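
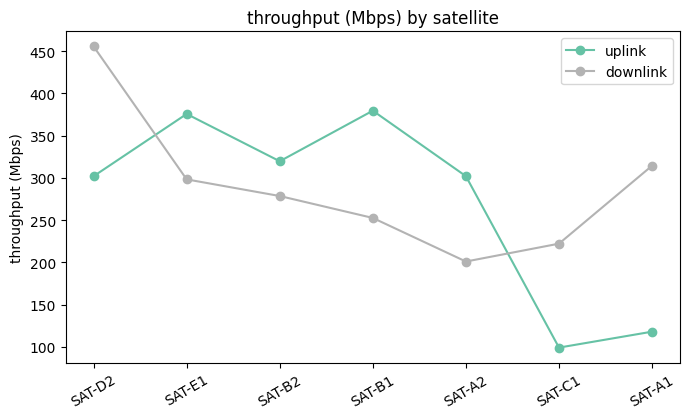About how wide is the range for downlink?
Max SAT-D2 ≈ 450, min SAT-A2 ≈ 200; range ≈ 250.

≈ 250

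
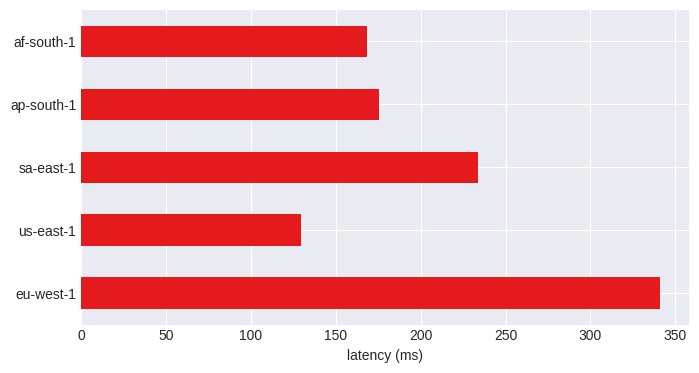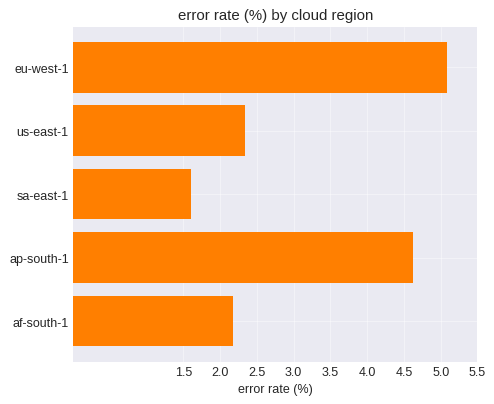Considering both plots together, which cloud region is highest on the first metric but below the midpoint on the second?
Chart 2 median error rate (%) ≈ 2.5; below-median cloud regions: sa-east-1, af-south-1. Among those, sa-east-1 has the highest latency (ms) (≈ 250).

sa-east-1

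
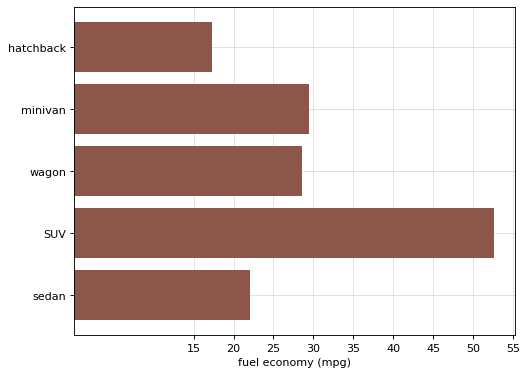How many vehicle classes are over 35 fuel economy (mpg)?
1

Above 35: SUV.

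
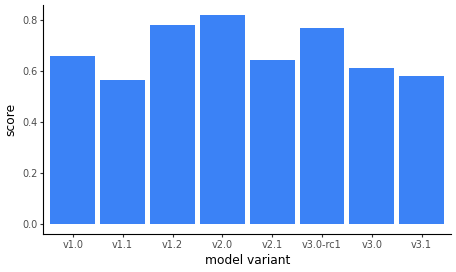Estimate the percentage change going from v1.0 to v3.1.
v1.0 ≈ 0.7, v3.1 ≈ 0.6; (0.6 − 0.7) / 0.7 ≈ -14.3%.

≈ -14.3%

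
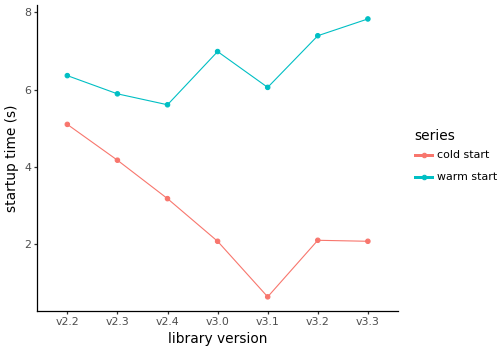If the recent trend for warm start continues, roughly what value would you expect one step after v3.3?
Last three: 6, 7, 8 → slope ≈ 1/step → next ≈ 9.

≈ 9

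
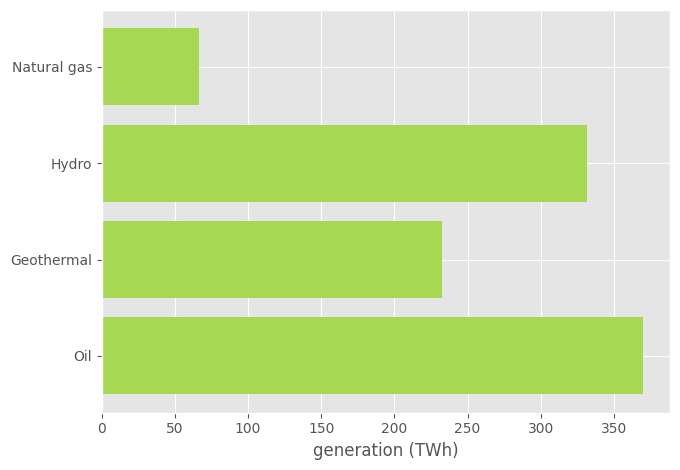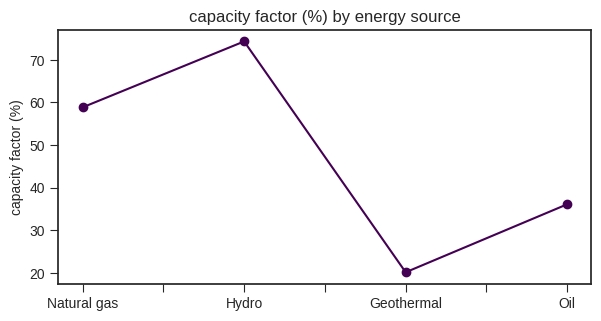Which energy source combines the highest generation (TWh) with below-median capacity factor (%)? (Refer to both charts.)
Chart 2 median capacity factor (%) ≈ 50; below-median energy sources: Geothermal, Oil. Among those, Oil has the highest generation (TWh) (≈ 350).

Oil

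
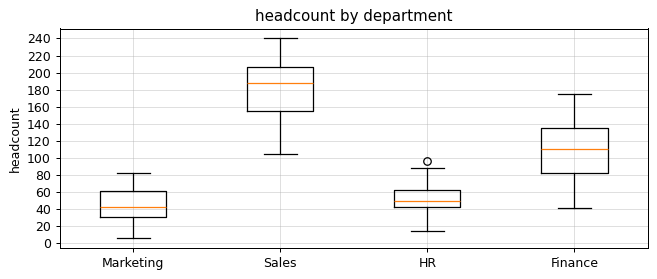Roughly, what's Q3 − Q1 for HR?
Q3 ≈ 60, Q1 ≈ 40; IQR ≈ 20.

≈ 20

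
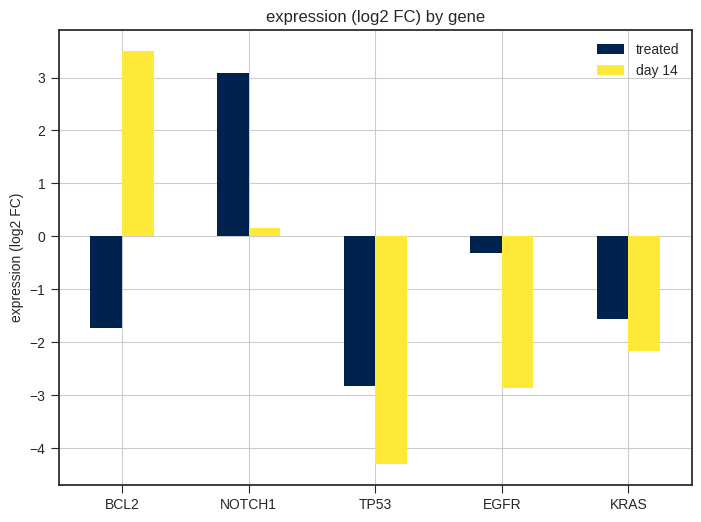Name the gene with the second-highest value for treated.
EGFR

Top 3 for treated: NOTCH1 ≈ 3, EGFR ≈ 0, KRAS ≈ -2.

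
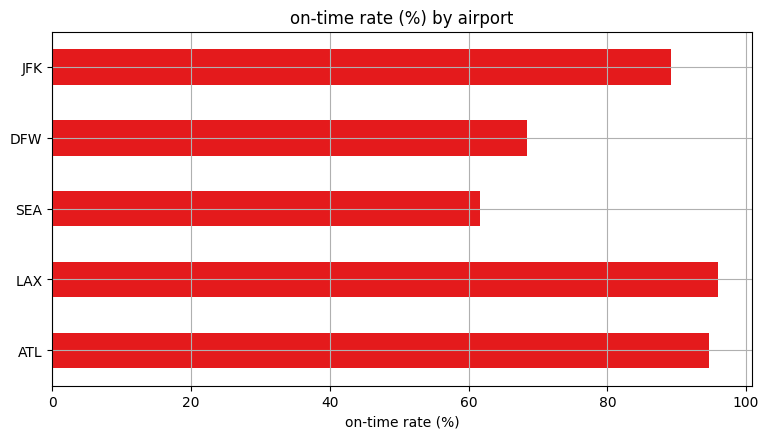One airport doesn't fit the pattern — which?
SEA ≈ 60; the rest sit between ≈ 70 and ≈ 100.

SEA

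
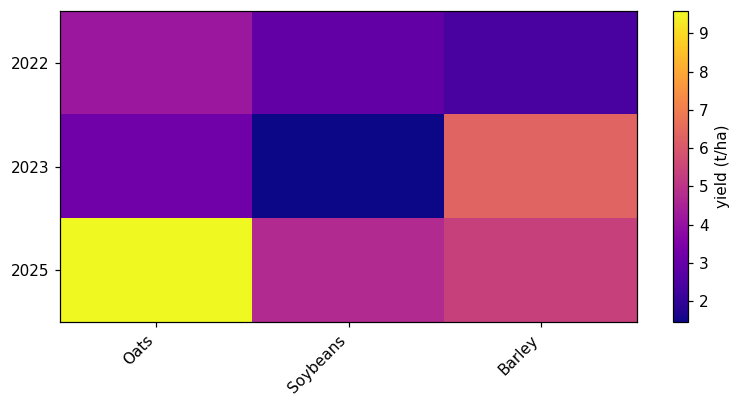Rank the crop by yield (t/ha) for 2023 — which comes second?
Oats

Top 3 for 2023: Barley ≈ 6, Oats ≈ 3, Soybeans ≈ 1.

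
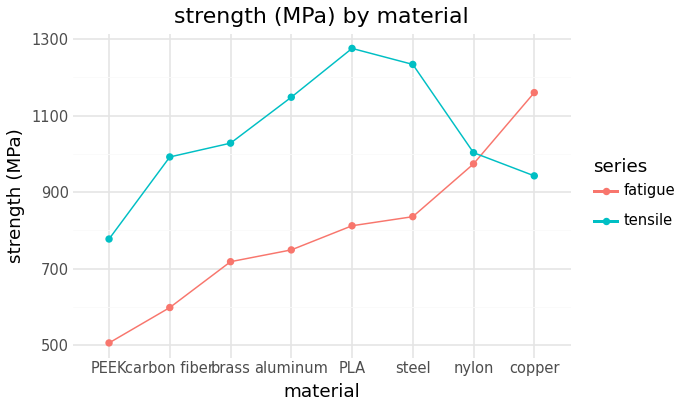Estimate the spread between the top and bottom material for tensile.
≈ 500

Max PLA ≈ 1300, min PEEK ≈ 800; range ≈ 500.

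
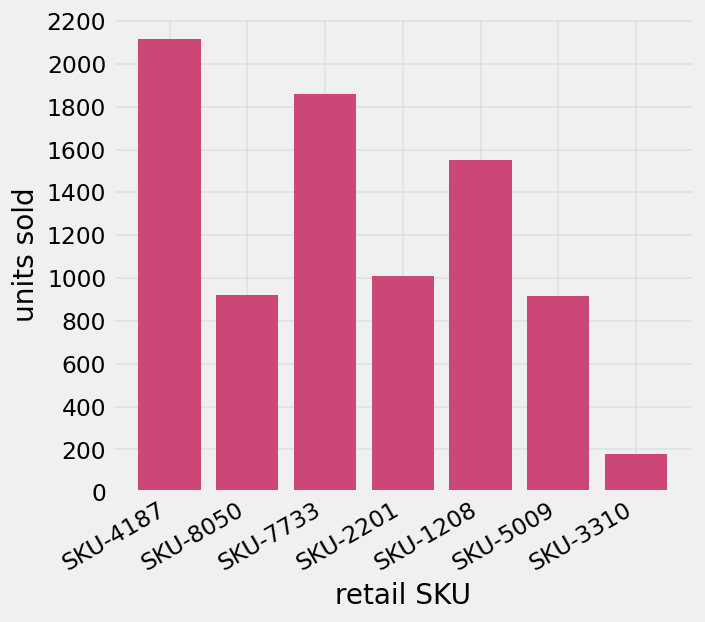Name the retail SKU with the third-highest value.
SKU-1208

Top 4: SKU-4187 ≈ 2200, SKU-7733 ≈ 1800, SKU-1208 ≈ 1600, SKU-2201 ≈ 1000.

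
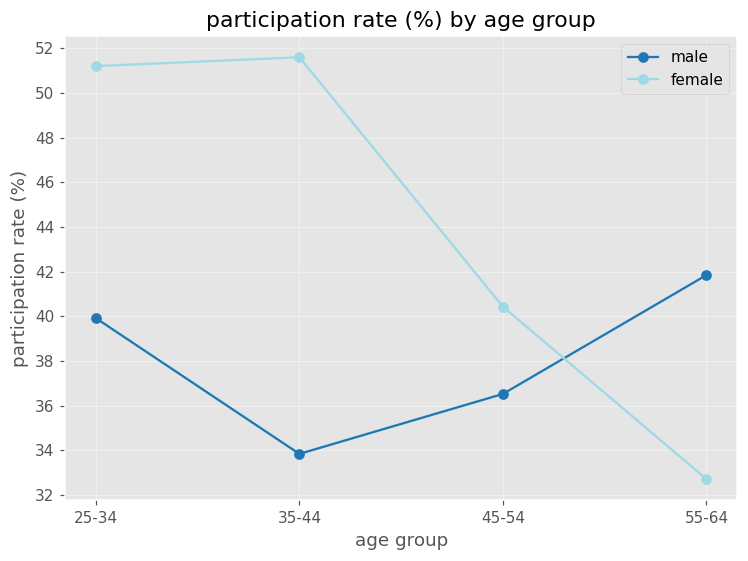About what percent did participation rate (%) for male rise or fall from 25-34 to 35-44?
≈ -15%

25-34 ≈ 40, 35-44 ≈ 34; (34 − 40) / 40 ≈ -15%.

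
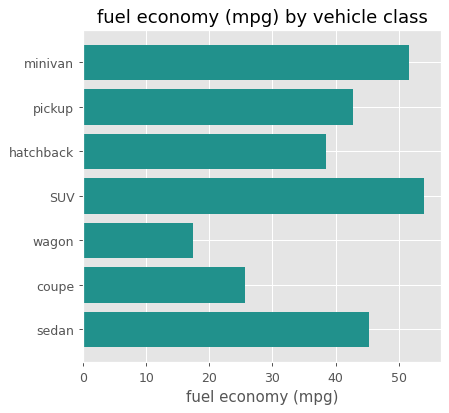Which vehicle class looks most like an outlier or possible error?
wagon ≈ 15; the rest sit between ≈ 25 and ≈ 55.

wagon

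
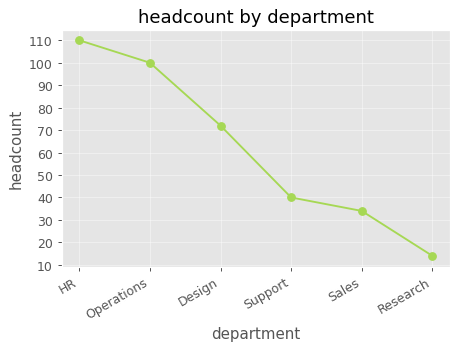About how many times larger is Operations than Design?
Operations ≈ 100, Design ≈ 70; 100/70 ≈ 1.43.

≈ 1.43×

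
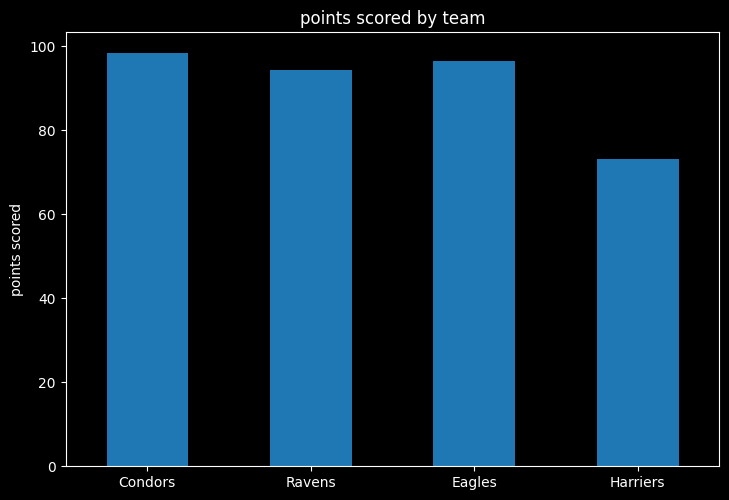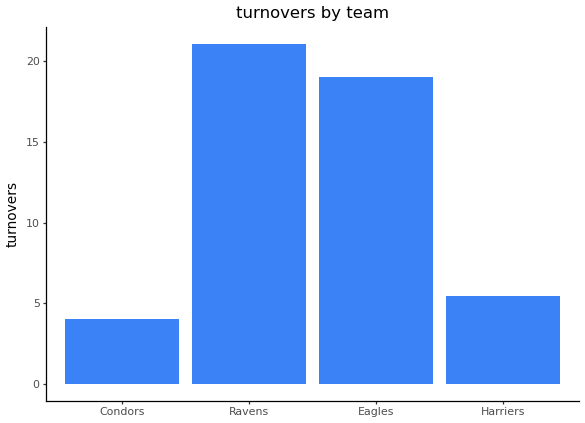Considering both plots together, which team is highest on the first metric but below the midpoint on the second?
Condors

Chart 2 median turnovers ≈ 12; below-median teams: Condors, Harriers. Among those, Condors has the highest points scored (≈ 100).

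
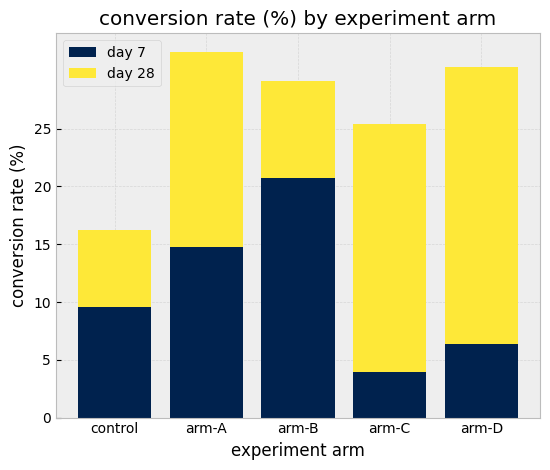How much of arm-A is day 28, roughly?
≈ 15

day 28 top ≈ 30, bottom ≈ 15; segment ≈ 15.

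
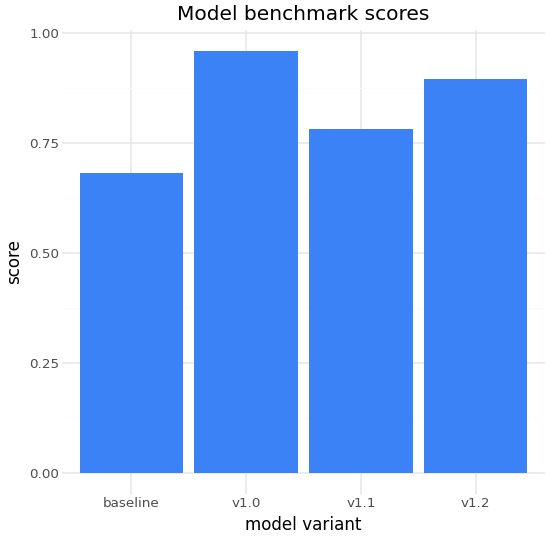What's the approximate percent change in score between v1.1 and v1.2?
≈ +12.5%

v1.1 ≈ 0.8, v1.2 ≈ 0.9; (0.9 − 0.8) / 0.8 ≈ +12.5%.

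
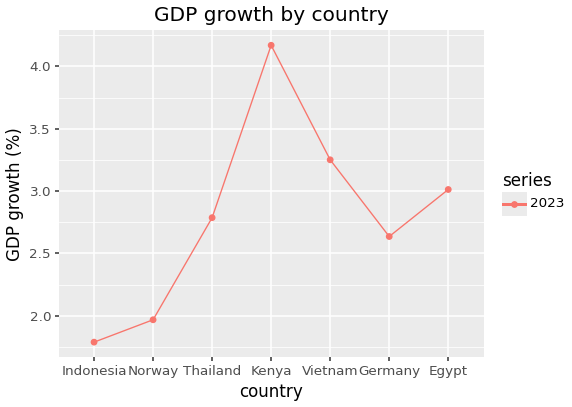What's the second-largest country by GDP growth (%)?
Top 3: Kenya ≈ 4.2, Vietnam ≈ 3.2, Egypt ≈ 3.0.

Vietnam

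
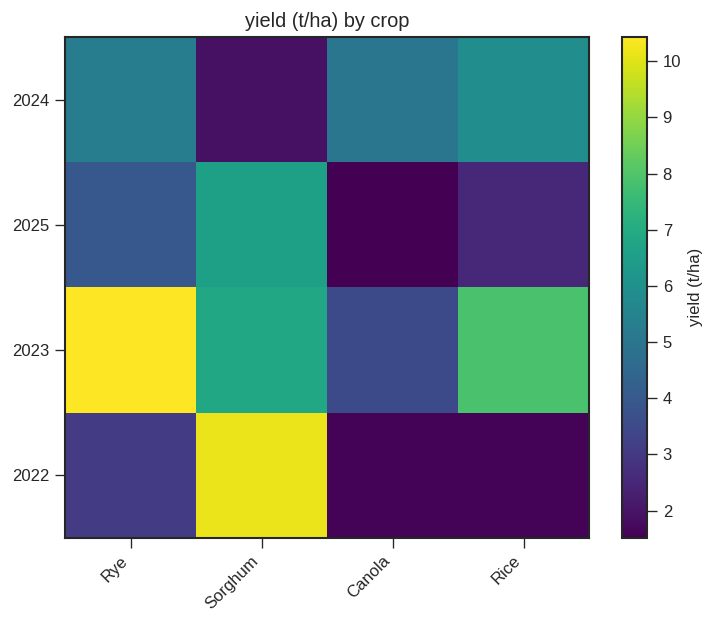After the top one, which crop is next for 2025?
Top 3 for 2025: Sorghum ≈ 7, Rye ≈ 4, Rice ≈ 3.

Rye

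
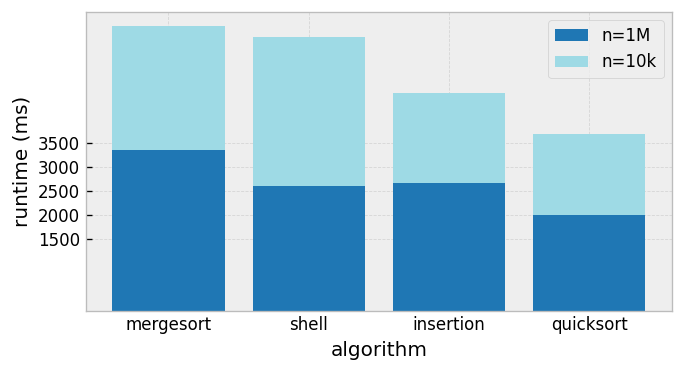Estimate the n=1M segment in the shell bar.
n=1M top ≈ 2500, bottom ≈ 0; segment ≈ 2500.

≈ 2500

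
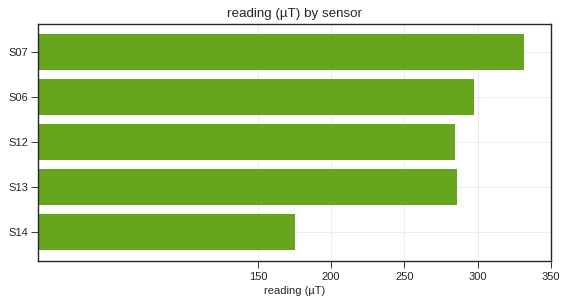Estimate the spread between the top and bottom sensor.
≈ 150

Max S07 ≈ 350, min S14 ≈ 200; range ≈ 150.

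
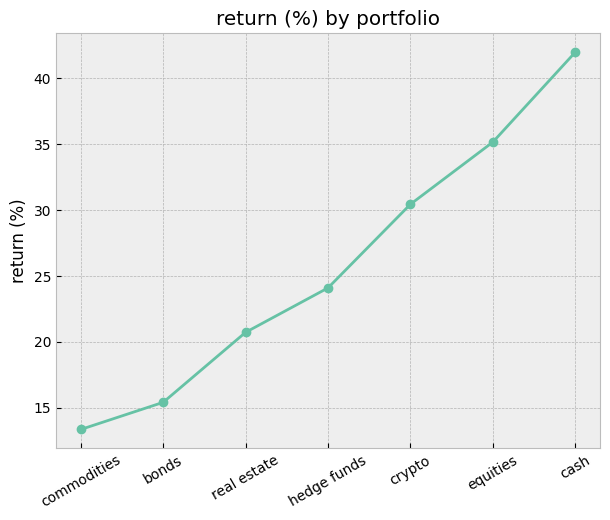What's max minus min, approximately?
Max cash ≈ 40, min commodities ≈ 15; range ≈ 25.

≈ 25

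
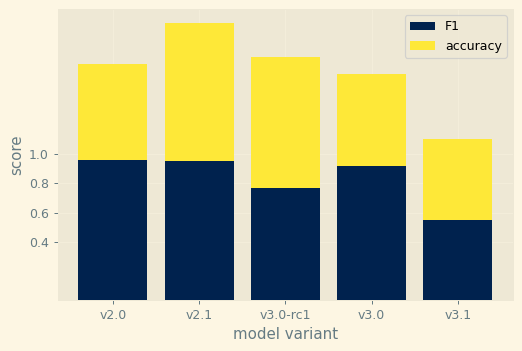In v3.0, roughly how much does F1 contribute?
F1 top ≈ 1.0, bottom ≈ 0.0; segment ≈ 1.0.

≈ 1.0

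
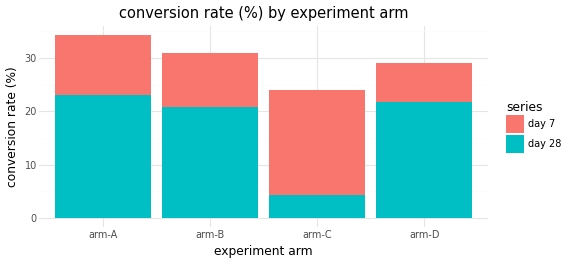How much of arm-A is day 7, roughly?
≈ 10

day 7 top ≈ 35, bottom ≈ 25; segment ≈ 10.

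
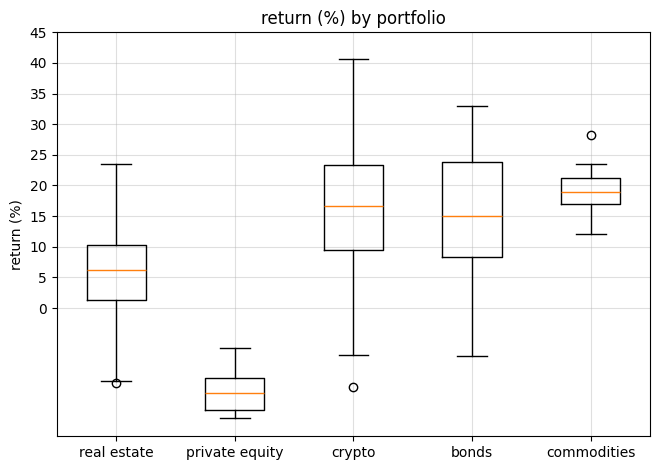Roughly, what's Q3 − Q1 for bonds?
Q3 ≈ 25, Q1 ≈ 10; IQR ≈ 15.

≈ 15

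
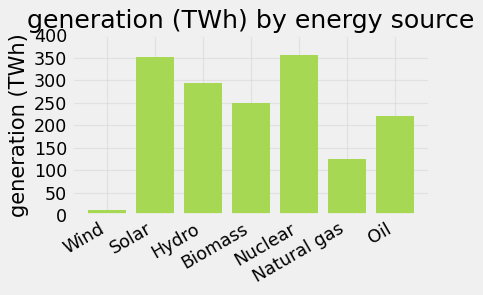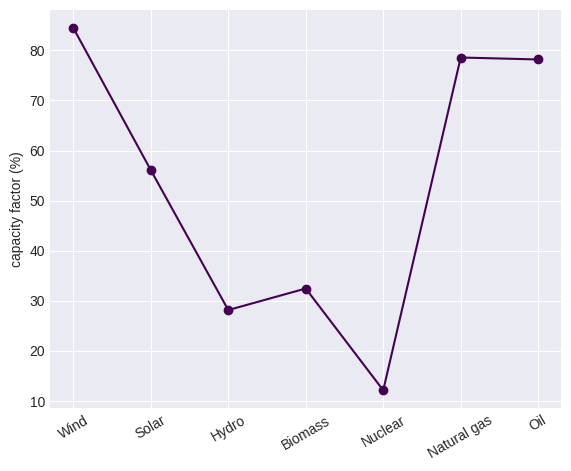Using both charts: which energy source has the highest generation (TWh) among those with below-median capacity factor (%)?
Nuclear

Chart 2 median capacity factor (%) ≈ 60; below-median energy sources: Hydro, Biomass, Nuclear. Among those, Nuclear has the highest generation (TWh) (≈ 350).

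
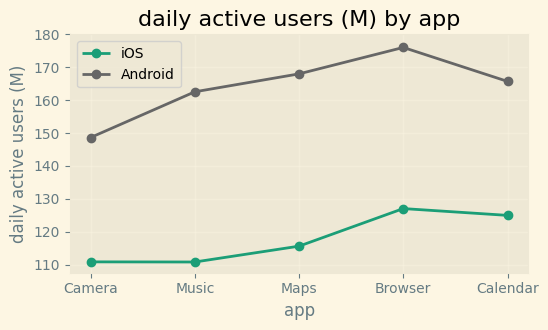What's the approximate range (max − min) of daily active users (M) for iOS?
≈ 20

Max Browser ≈ 130, min Music ≈ 110; range ≈ 20.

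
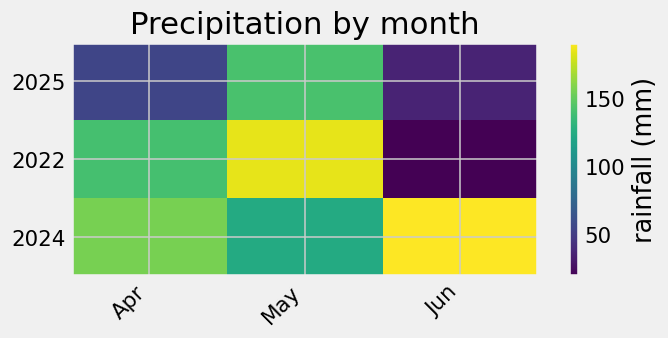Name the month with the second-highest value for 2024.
Top 3 for 2024: Jun ≈ 200, Apr ≈ 160, May ≈ 120.

Apr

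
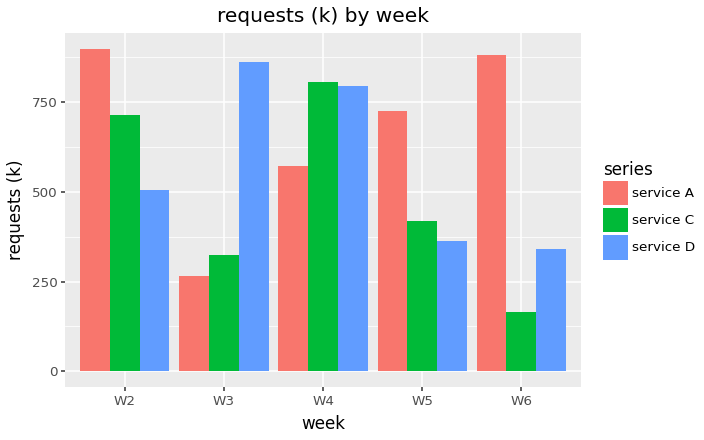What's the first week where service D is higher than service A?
W2: service D ≈ 500 vs service A ≈ 900 (not yet); W3: service D ≈ 900 vs service A ≈ 300 (first crossover).

W3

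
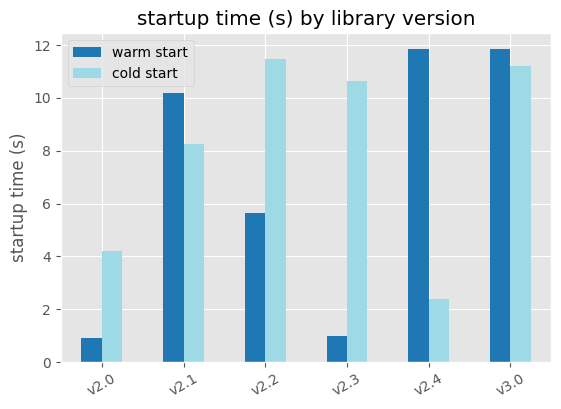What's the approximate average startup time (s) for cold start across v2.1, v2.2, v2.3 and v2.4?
≈ 8

(8 + 11 + 11 + 2) / 4 ≈ 8.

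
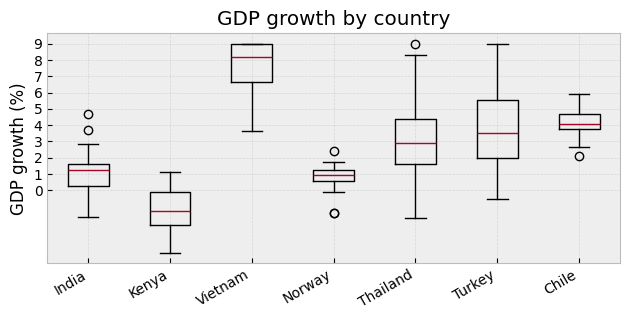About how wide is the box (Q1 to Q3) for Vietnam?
Q3 ≈ 9, Q1 ≈ 7; IQR ≈ 2.

≈ 2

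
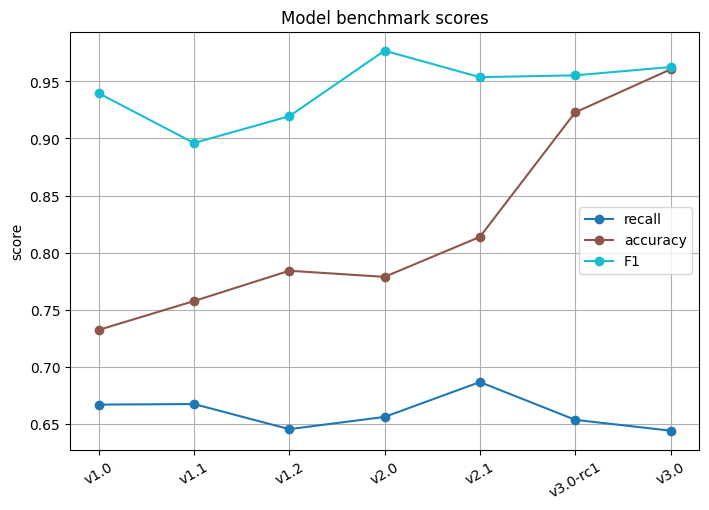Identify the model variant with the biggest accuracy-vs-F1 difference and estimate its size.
v1.0, ≈ 0.20

v1.0: accuracy ≈ 0.75, F1 ≈ 0.95 → gap ≈ 0.20. Next-largest (v2.0) is only ≈ 0.20.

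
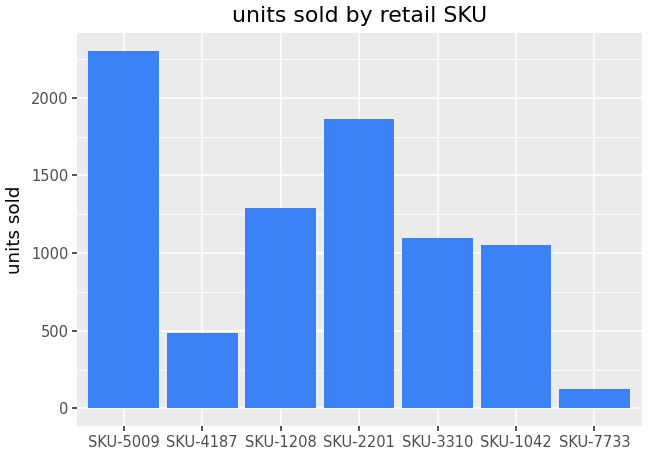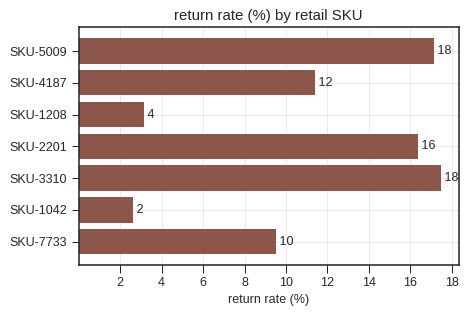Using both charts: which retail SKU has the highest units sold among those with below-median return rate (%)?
SKU-1208

Chart 2 median return rate (%) ≈ 12; below-median retail SKUs: SKU-1208, SKU-1042, SKU-7733. Among those, SKU-1208 has the highest units sold (≈ 1500).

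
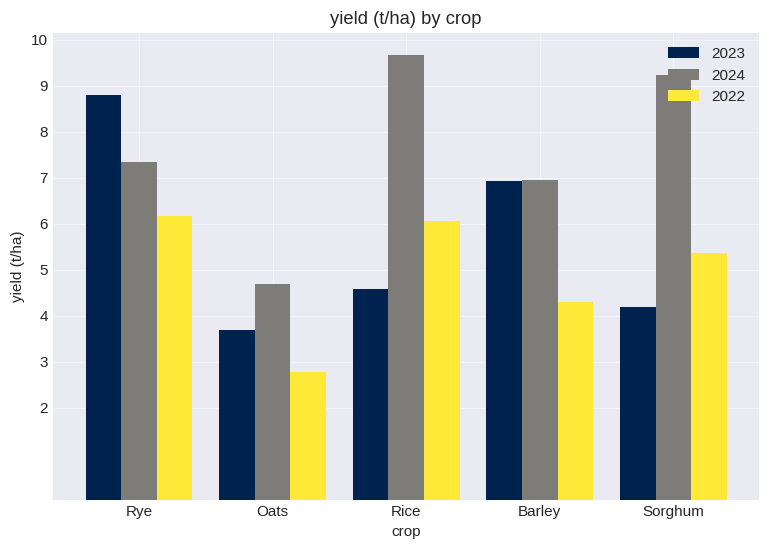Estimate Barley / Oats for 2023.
≈ 1.75×

Barley ≈ 7, Oats ≈ 4; 7/4 ≈ 1.75.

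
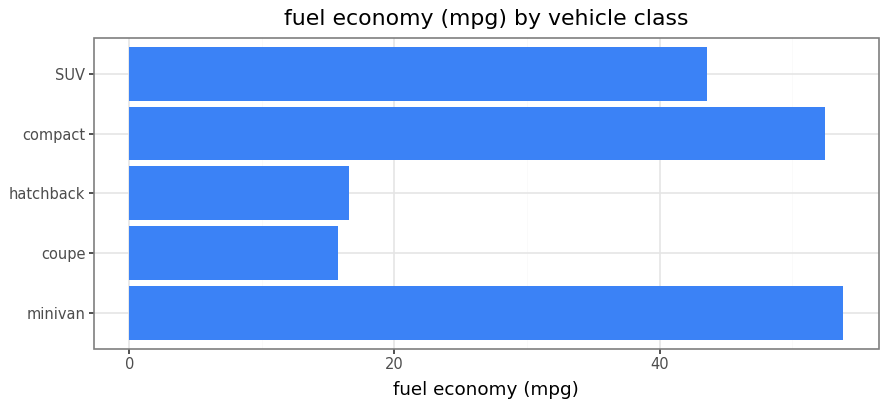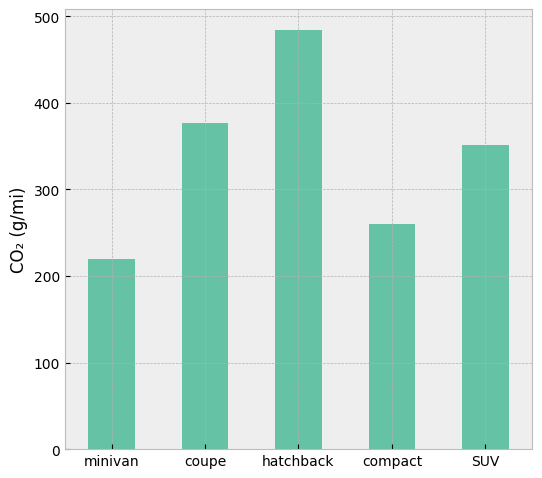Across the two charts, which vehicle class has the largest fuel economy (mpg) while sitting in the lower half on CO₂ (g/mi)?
Chart 2 median CO₂ (g/mi) ≈ 350; below-median vehicle classes: minivan, compact. Among those, minivan has the highest fuel economy (mpg) (≈ 55).

minivan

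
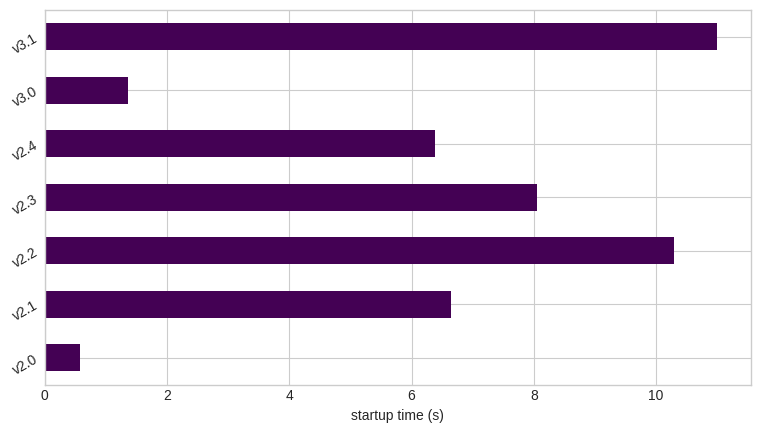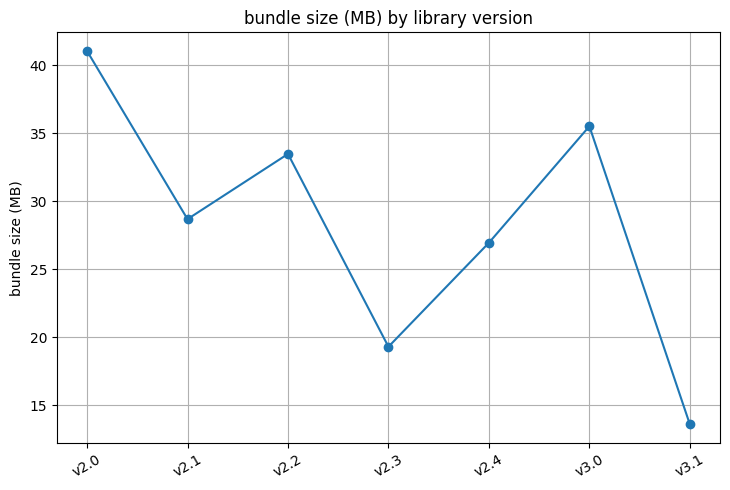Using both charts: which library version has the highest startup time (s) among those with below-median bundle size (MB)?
Chart 2 median bundle size (MB) ≈ 30; below-median library versions: v2.3, v2.4, v3.1. Among those, v3.1 has the highest startup time (s) (≈ 12).

v3.1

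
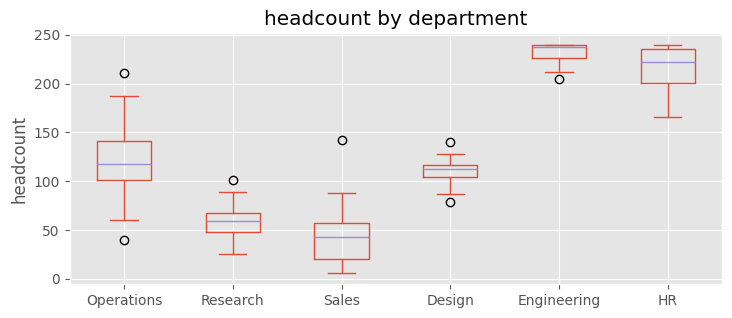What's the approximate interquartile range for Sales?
Q3 ≈ 60, Q1 ≈ 20; IQR ≈ 40.

≈ 40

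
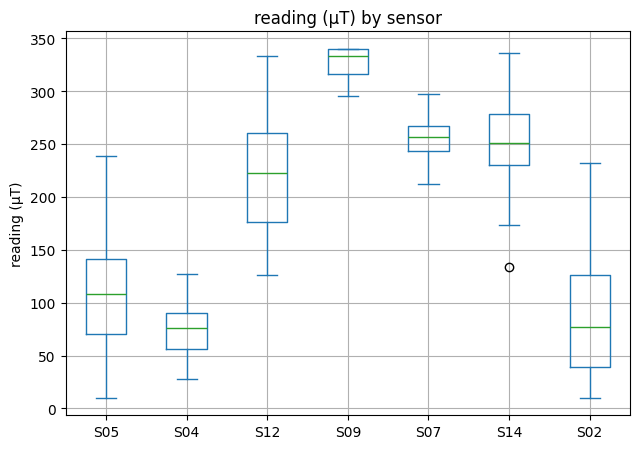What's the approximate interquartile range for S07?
Q3 ≈ 275, Q1 ≈ 250; IQR ≈ 25.

≈ 25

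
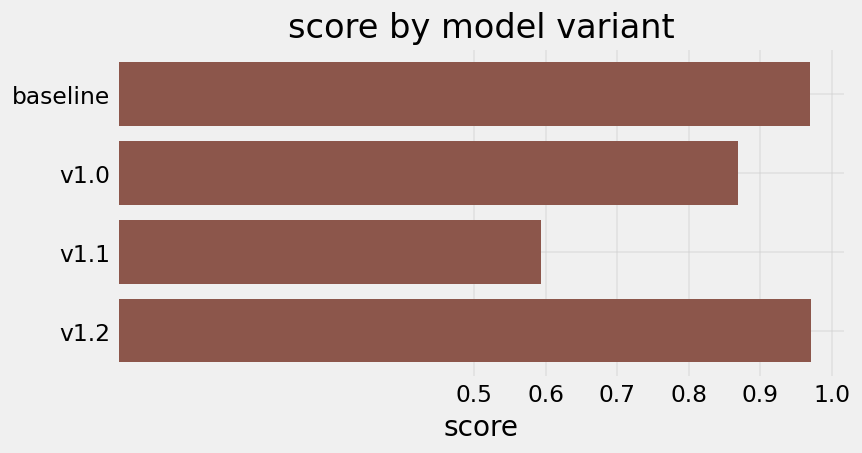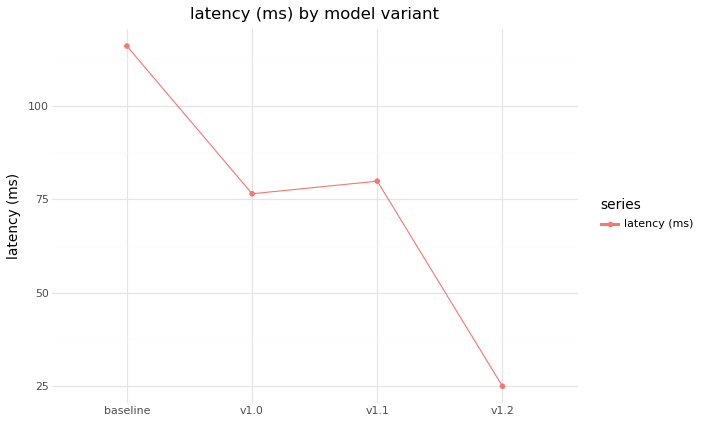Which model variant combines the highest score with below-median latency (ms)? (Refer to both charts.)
v1.2

Chart 2 median latency (ms) ≈ 80; below-median model variants: v1.0, v1.2. Among those, v1.2 has the highest score (≈ 1).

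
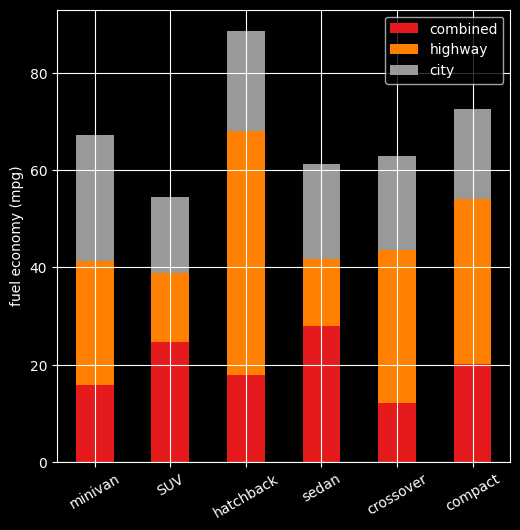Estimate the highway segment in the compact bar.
≈ 30

highway top ≈ 50, bottom ≈ 20; segment ≈ 30.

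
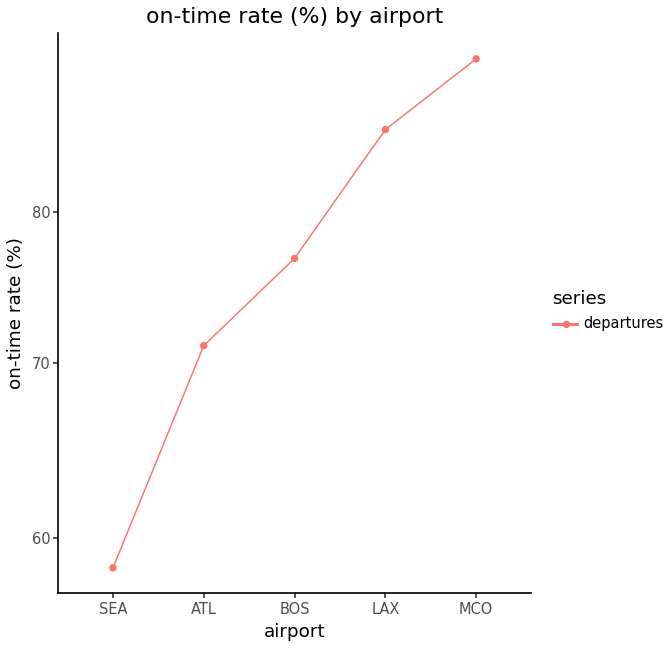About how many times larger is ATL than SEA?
ATL ≈ 70, SEA ≈ 60; 70/60 ≈ 1.17.

≈ 1.17×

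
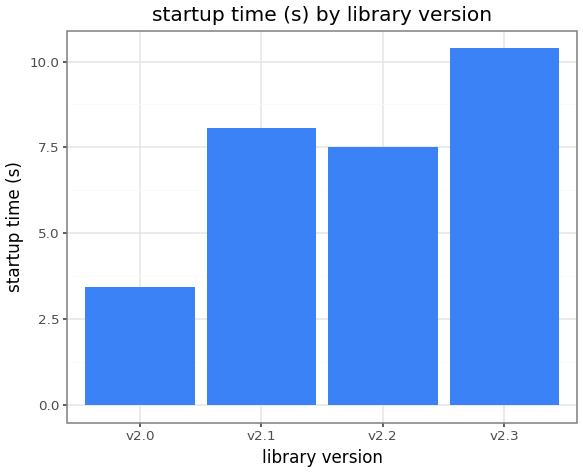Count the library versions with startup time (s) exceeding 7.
Above 7: v2.1, v2.2, v2.3.

3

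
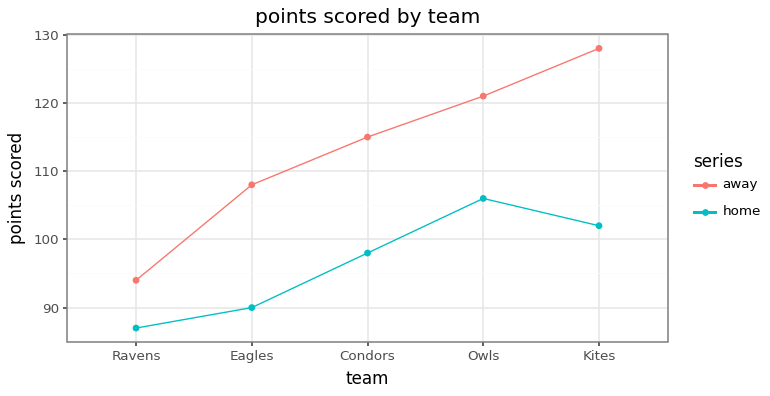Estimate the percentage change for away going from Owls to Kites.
≈ +8.3%

Owls ≈ 120, Kites ≈ 130; (130 − 120) / 120 ≈ +8.3%.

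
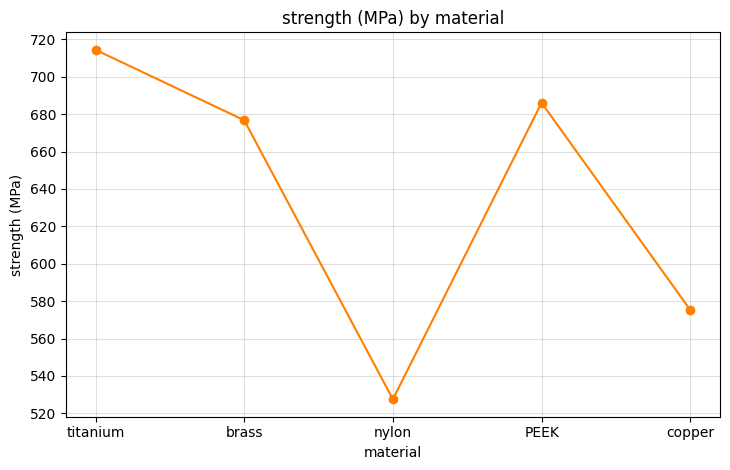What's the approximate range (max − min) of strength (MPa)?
Max titanium ≈ 720, min nylon ≈ 520; range ≈ 200.

≈ 200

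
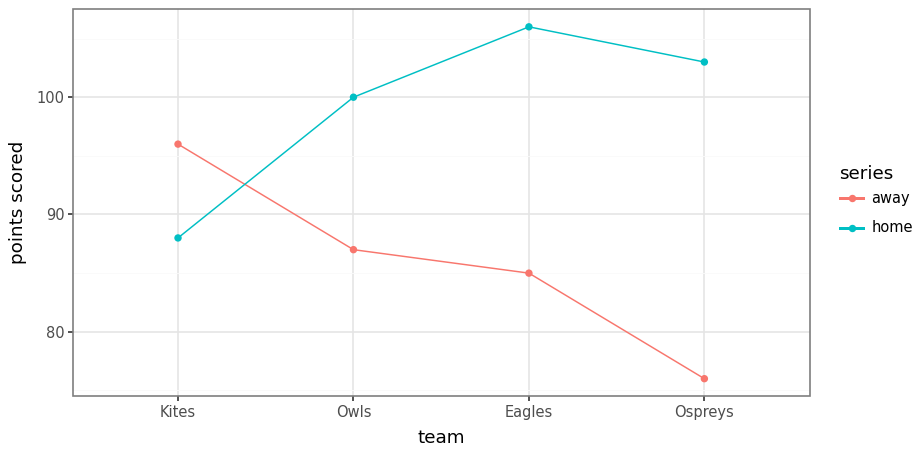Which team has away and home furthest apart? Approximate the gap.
Ospreys, ≈ 30

Ospreys: away ≈ 75, home ≈ 105 → gap ≈ 30. Next-largest (Eagles) is only ≈ 20.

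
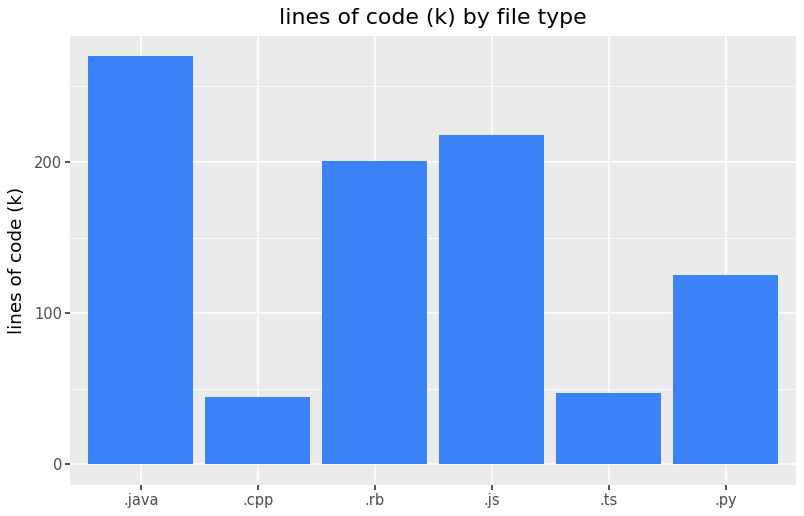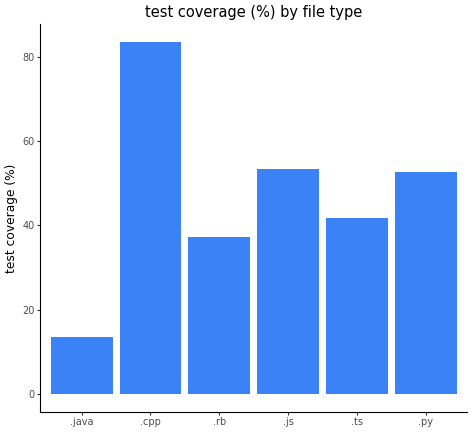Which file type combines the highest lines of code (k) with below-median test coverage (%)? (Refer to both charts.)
Chart 2 median test coverage (%) ≈ 50; below-median file types: .java, .rb, .ts. Among those, .java has the highest lines of code (k) (≈ 275).

.java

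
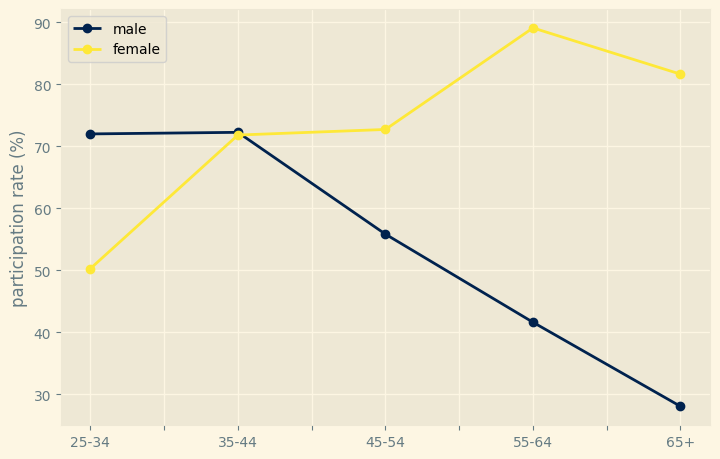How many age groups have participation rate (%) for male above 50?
3

Above 50: 25-34, 35-44, 45-54.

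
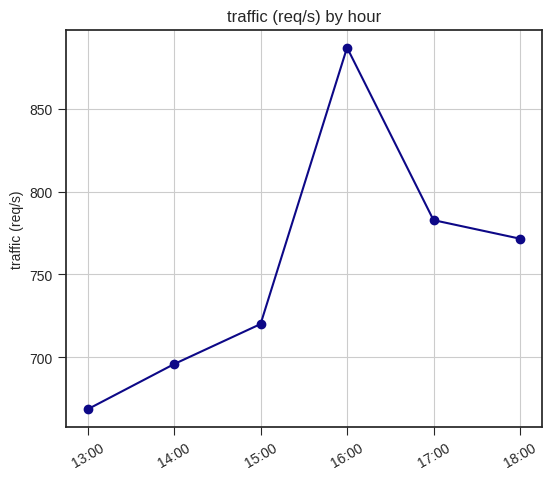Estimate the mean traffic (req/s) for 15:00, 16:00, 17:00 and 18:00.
(720 + 880 + 780 + 780) / 4 ≈ 790.

≈ 790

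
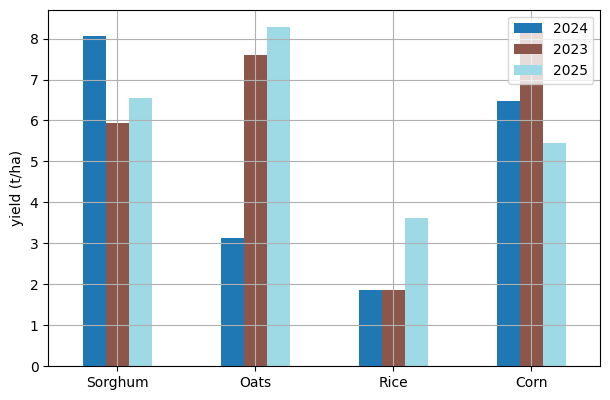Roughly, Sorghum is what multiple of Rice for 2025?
≈ 1.75×

Sorghum ≈ 7, Rice ≈ 4; 7/4 ≈ 1.75.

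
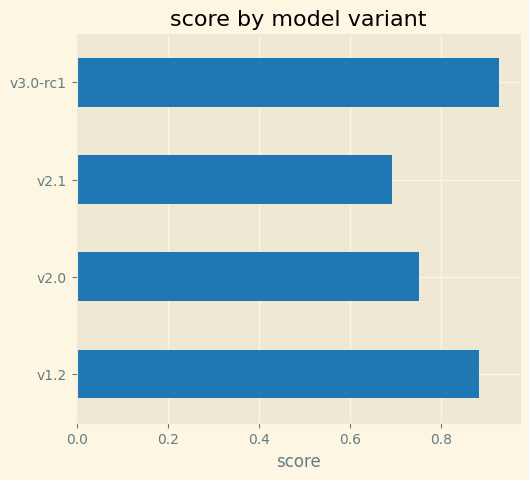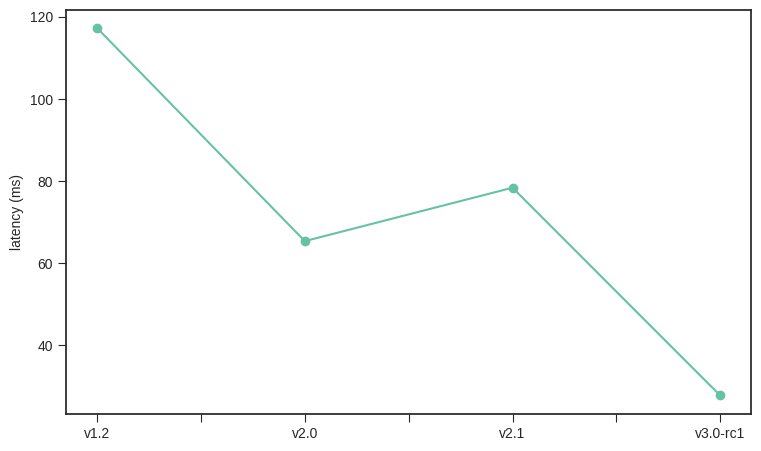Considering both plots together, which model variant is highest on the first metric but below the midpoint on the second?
Chart 2 median latency (ms) ≈ 80; below-median model variants: v2.0, v3.0-rc1. Among those, v3.0-rc1 has the highest score (≈ 0.9).

v3.0-rc1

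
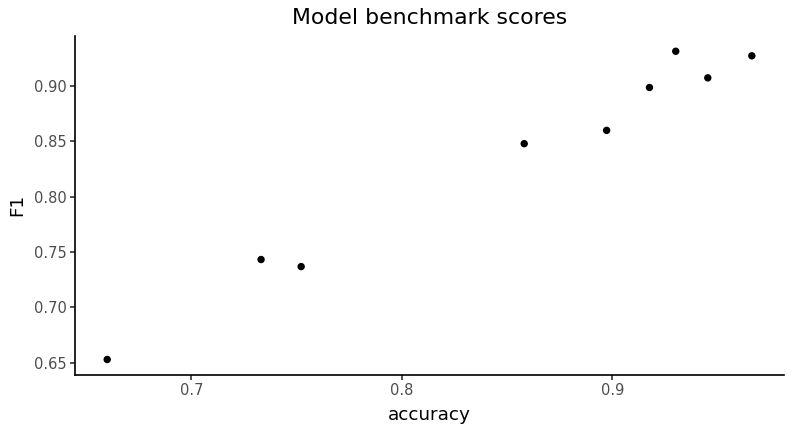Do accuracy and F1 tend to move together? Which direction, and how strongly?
Points are positively correlated; strong (|r| ≈ 1.0).

positive, strong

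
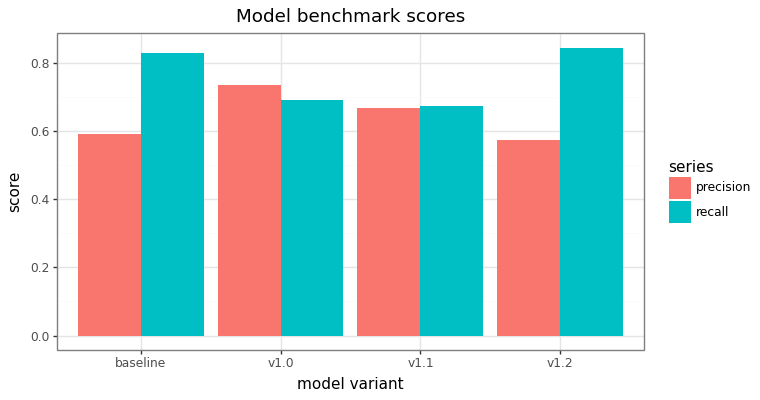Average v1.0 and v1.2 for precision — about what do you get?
(0.7 + 0.6) / 2 ≈ 0.65.

≈ 0.65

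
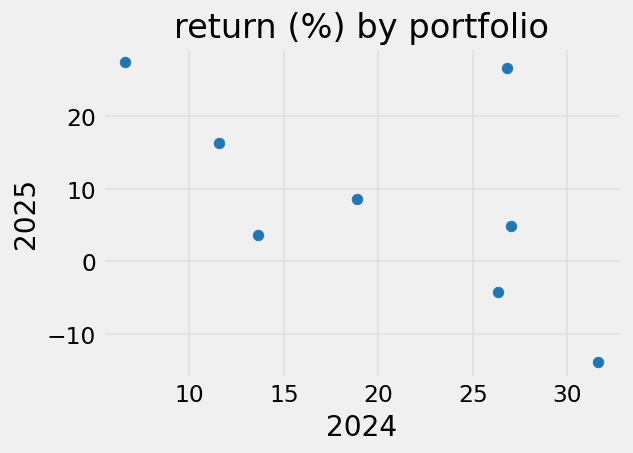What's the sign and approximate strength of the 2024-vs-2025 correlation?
negative, moderate

Points are negatively correlated; moderate (|r| ≈ 0.6).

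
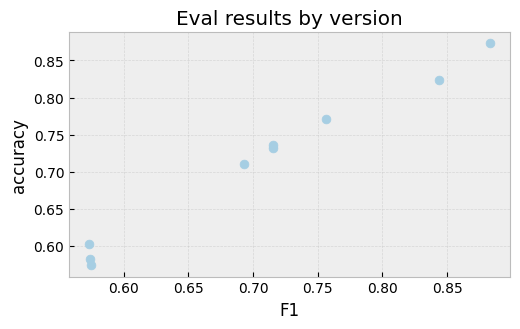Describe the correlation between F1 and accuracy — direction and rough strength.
Points are positively correlated; strong (|r| ≈ 1.0).

positive, strong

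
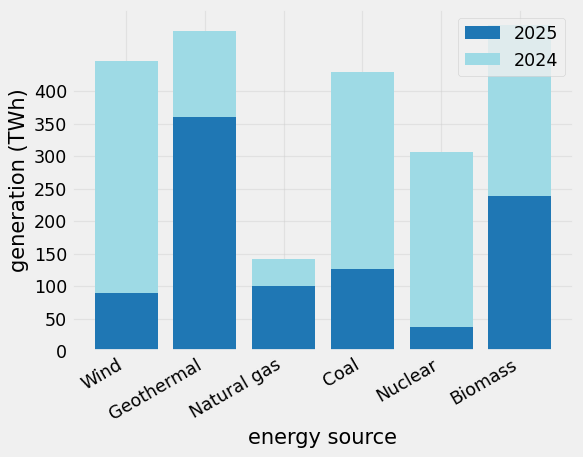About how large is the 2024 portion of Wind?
≈ 350

2024 top ≈ 450, bottom ≈ 100; segment ≈ 350.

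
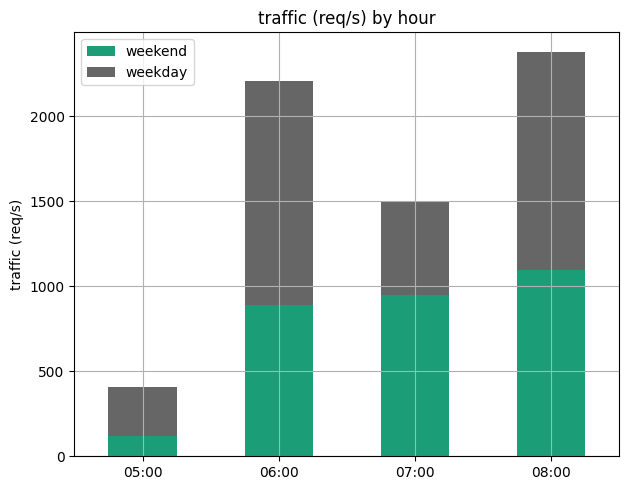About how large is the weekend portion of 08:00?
weekend top ≈ 1000, bottom ≈ 0; segment ≈ 1000.

≈ 1000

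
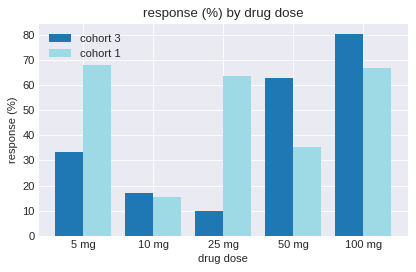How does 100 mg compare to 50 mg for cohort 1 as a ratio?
100 mg ≈ 70, 50 mg ≈ 40; 70/40 ≈ 1.75.

≈ 1.75×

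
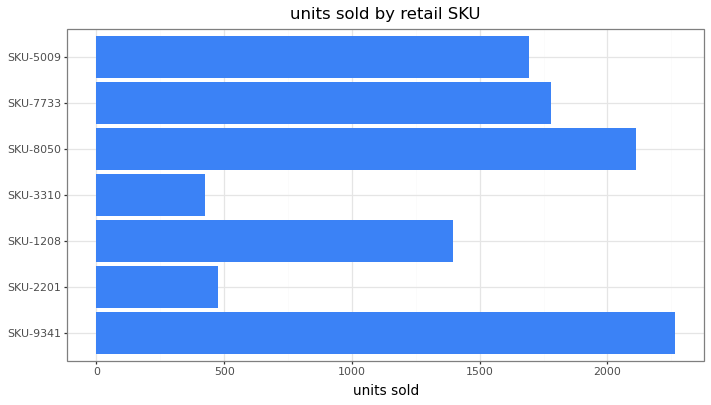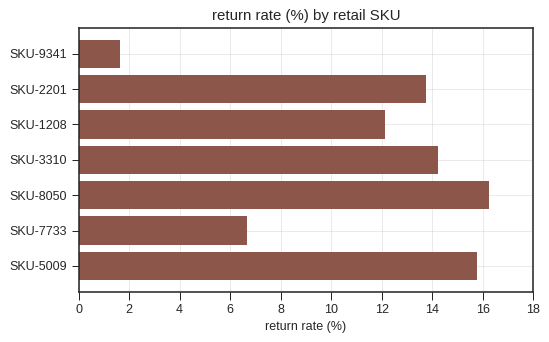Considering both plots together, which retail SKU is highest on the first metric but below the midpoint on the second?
SKU-9341

Chart 2 median return rate (%) ≈ 14; below-median retail SKUs: SKU-9341, SKU-1208, SKU-7733. Among those, SKU-9341 has the highest units sold (≈ 2500).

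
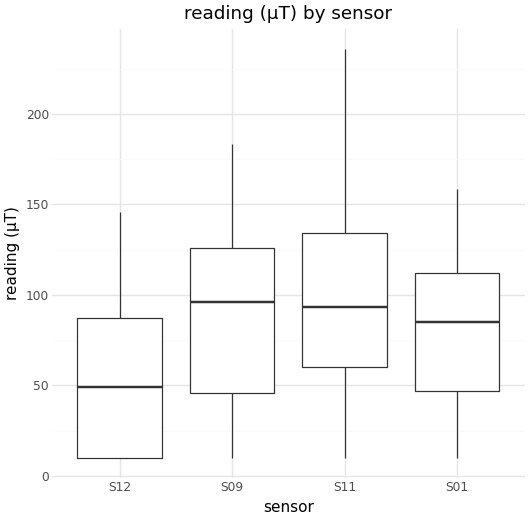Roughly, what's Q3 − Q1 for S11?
≈ 70

Q3 ≈ 130, Q1 ≈ 60; IQR ≈ 70.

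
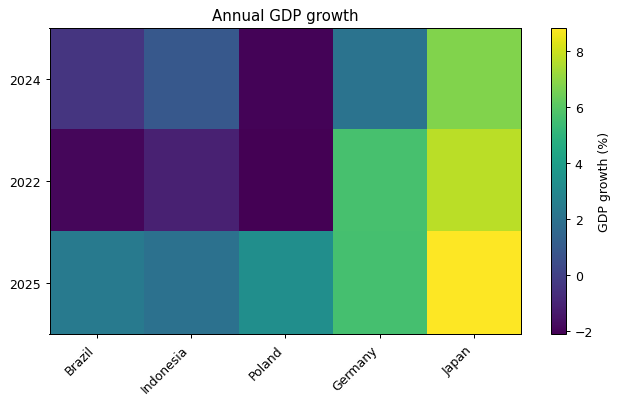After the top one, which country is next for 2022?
Top 3 for 2022: Japan ≈ 8, Germany ≈ 6, Indonesia ≈ -1.

Germany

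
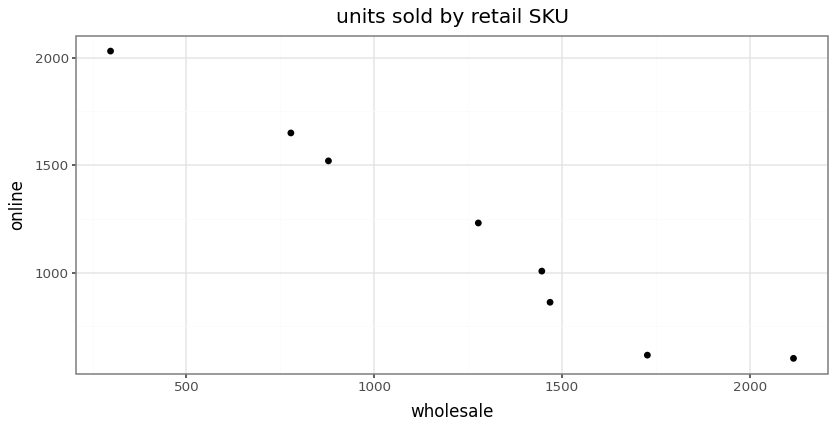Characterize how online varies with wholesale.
negative, strong

Points are negatively correlated; strong (|r| ≈ 1.0).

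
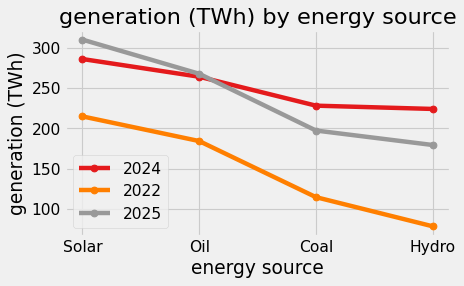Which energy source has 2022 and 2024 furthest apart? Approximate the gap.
Hydro: 2022 ≈ 80, 2024 ≈ 220 → gap ≈ 140. Next-largest (Coal) is only ≈ 100.

Hydro, ≈ 140 TWh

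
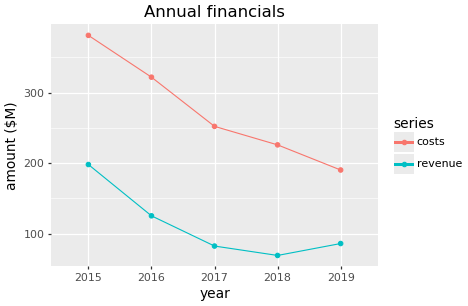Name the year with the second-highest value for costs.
2016

Top 3 for costs: 2015 ≈ 400, 2016 ≈ 300, 2017 ≈ 250.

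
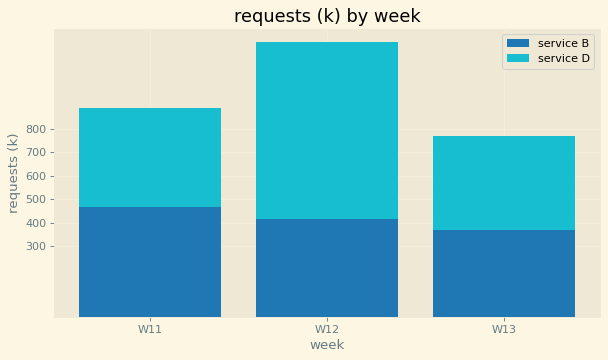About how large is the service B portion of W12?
service B top ≈ 400, bottom ≈ 0; segment ≈ 400.

≈ 400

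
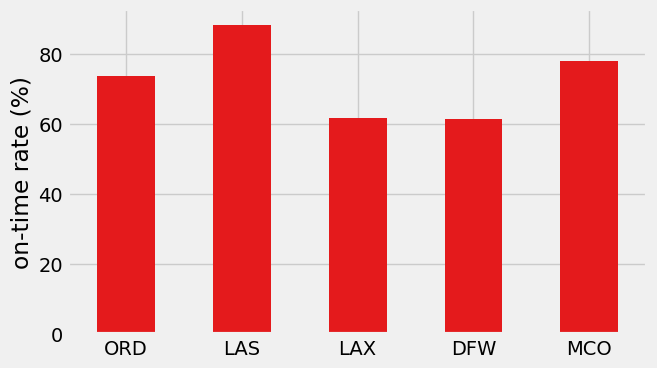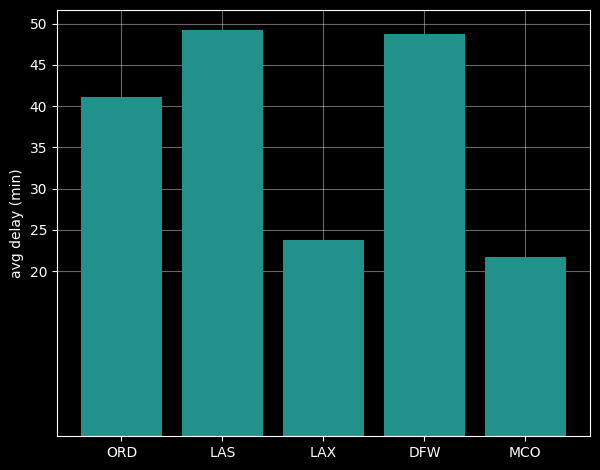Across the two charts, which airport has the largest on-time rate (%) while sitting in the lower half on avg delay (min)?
MCO

Chart 2 median avg delay (min) ≈ 40; below-median airports: LAX, MCO. Among those, MCO has the highest on-time rate (%) (≈ 80).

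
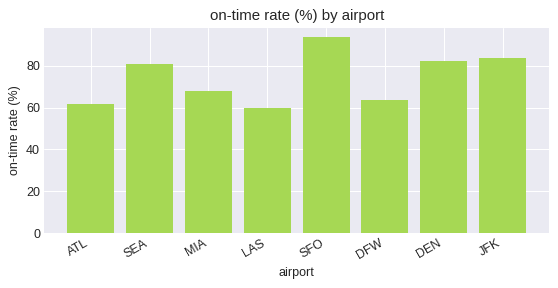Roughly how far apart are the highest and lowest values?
Max SFO ≈ 90, min LAS ≈ 60; range ≈ 30.

≈ 30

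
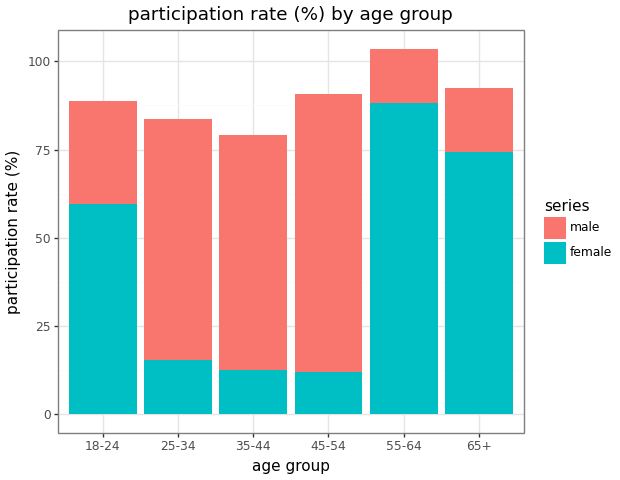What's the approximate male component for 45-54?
≈ 80

male top ≈ 90, bottom ≈ 10; segment ≈ 80.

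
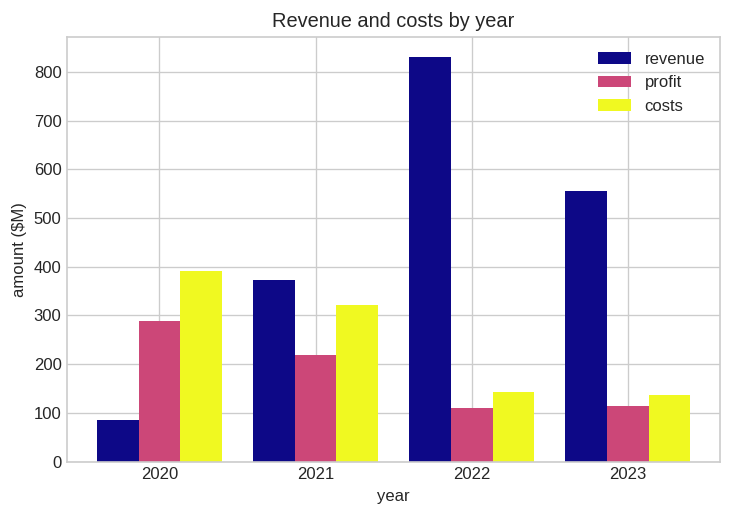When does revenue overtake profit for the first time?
2020: revenue ≈ 100 vs profit ≈ 300 (not yet); 2021: revenue ≈ 400 vs profit ≈ 200 (first crossover).

2021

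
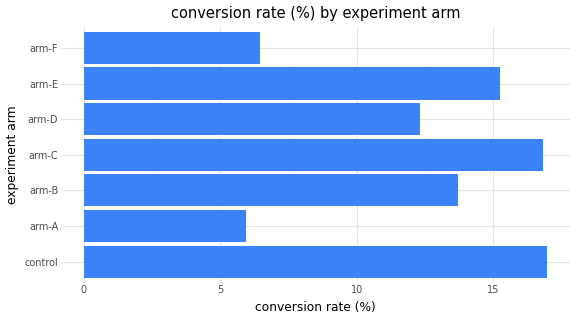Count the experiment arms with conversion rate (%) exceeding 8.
5

Above 8: control, arm-B, arm-C, arm-D, arm-E.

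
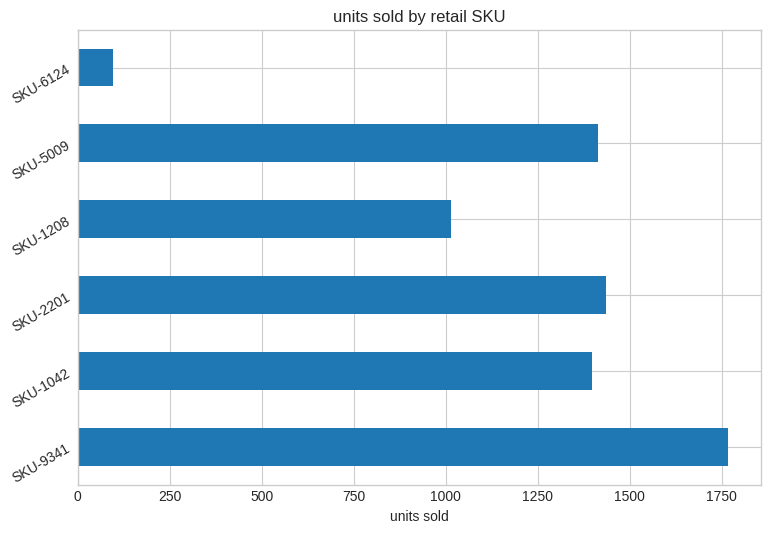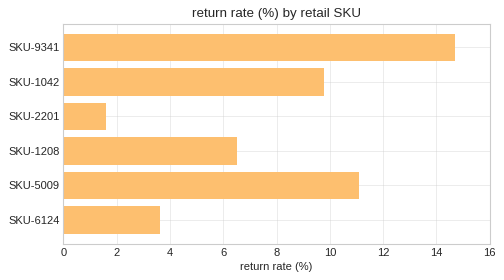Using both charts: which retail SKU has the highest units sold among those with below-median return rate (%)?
Chart 2 median return rate (%) ≈ 8; below-median retail SKUs: SKU-2201, SKU-1208, SKU-6124. Among those, SKU-2201 has the highest units sold (≈ 1400).

SKU-2201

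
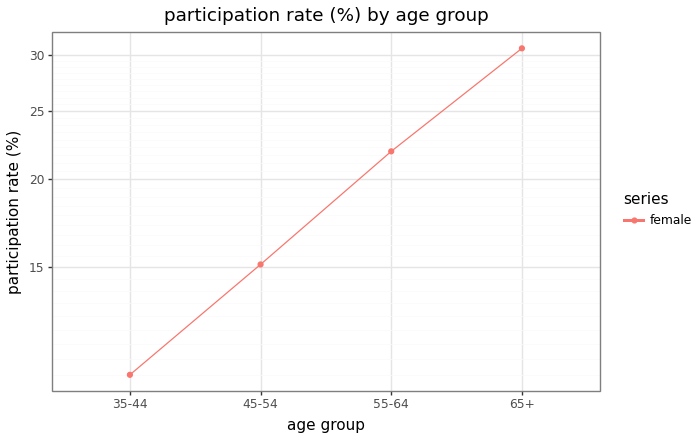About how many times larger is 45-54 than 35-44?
45-54 ≈ 16, 35-44 ≈ 10; 16/10 ≈ 1.6.

≈ 1.6×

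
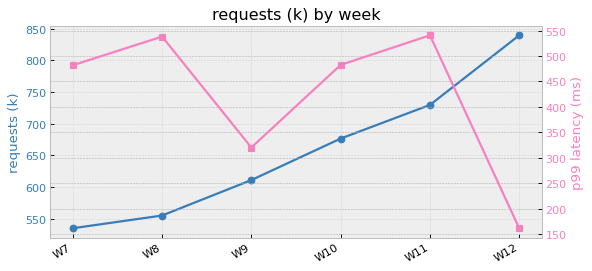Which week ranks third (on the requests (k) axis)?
Top 4 (on the requests (k) axis): W12 ≈ 850, W11 ≈ 750, W10 ≈ 700, W9 ≈ 600.

W10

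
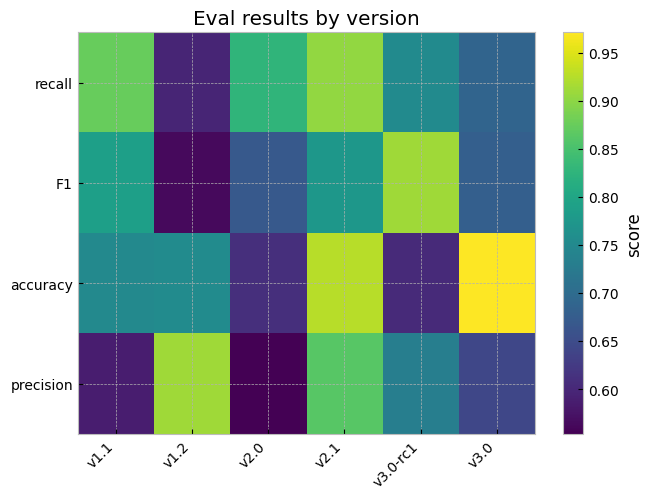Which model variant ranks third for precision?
v3.0-rc1

Top 4 for precision: v1.2 ≈ 0.90, v2.1 ≈ 0.85, v3.0-rc1 ≈ 0.75, v3.0 ≈ 0.65.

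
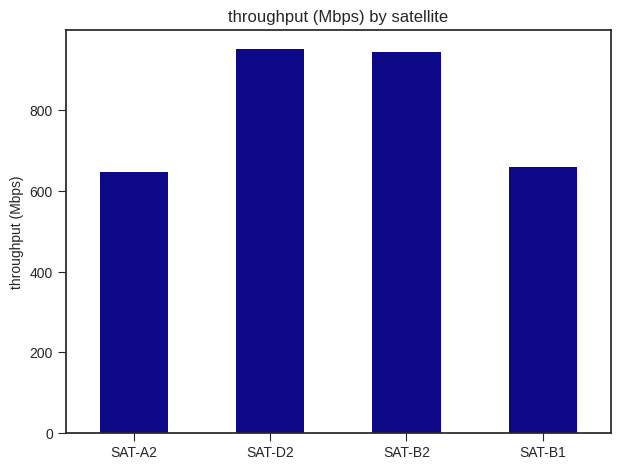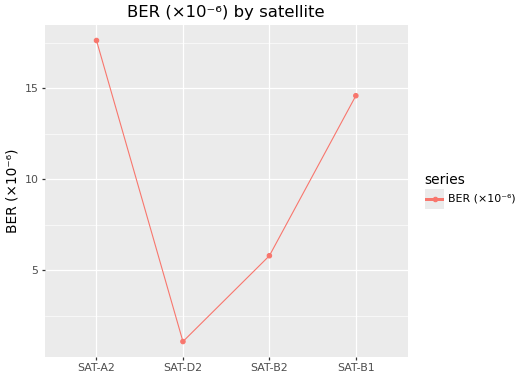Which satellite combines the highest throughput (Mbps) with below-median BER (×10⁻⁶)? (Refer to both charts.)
SAT-D2

Chart 2 median BER (×10⁻⁶) ≈ 10; below-median satellites: SAT-D2, SAT-B2. Among those, SAT-D2 has the highest throughput (Mbps) (≈ 1000).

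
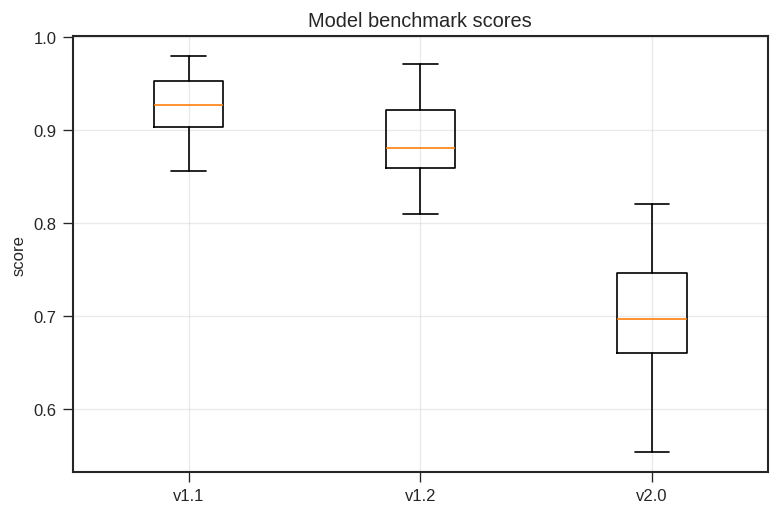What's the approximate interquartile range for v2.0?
≈ 0.08

Q3 ≈ 0.74, Q1 ≈ 0.66; IQR ≈ 0.08.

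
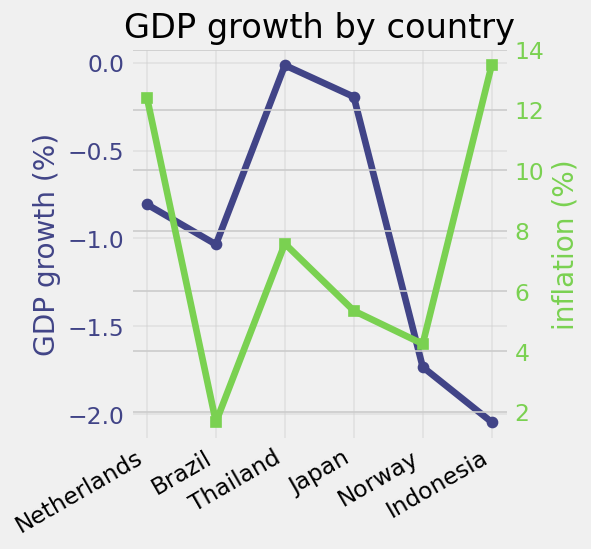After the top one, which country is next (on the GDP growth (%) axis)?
Top 3 (on the GDP growth (%) axis): Thailand ≈ 0.0, Japan ≈ -0.2, Netherlands ≈ -0.8.

Japan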